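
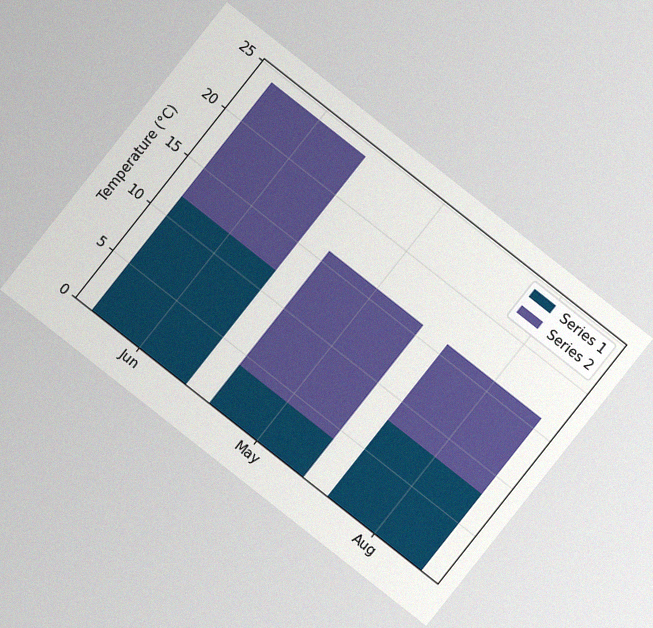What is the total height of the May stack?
The chart is tilted about 38° clockwise, with some photo noise. The May stack's top reaches 16°C on the y-axis.

16°C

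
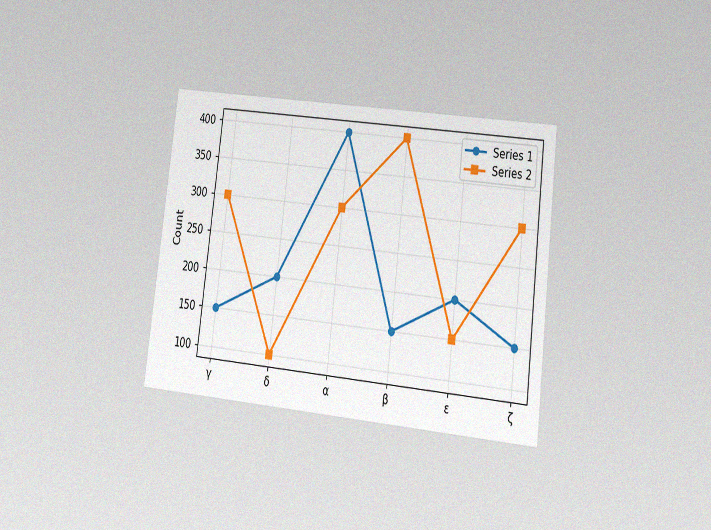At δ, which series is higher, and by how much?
The chart is tilted about 7° clockwise and viewed at a slight angle, with some photo noise. At δ, Series 1 sits above the other line by 100.

Series 1, by 100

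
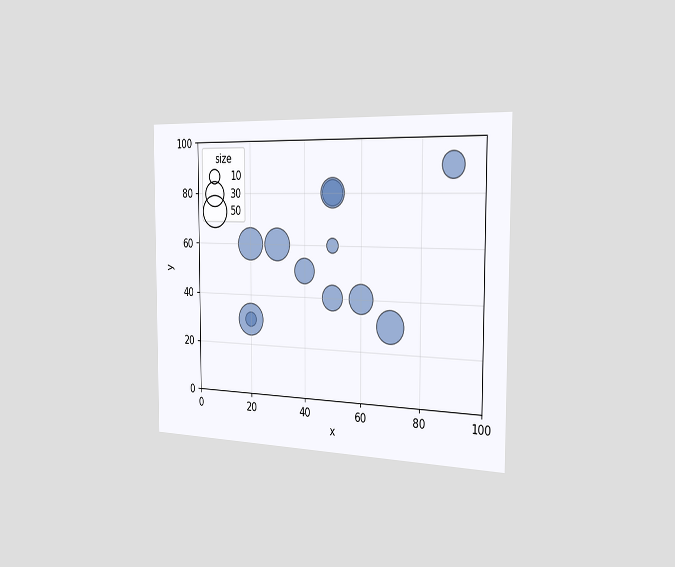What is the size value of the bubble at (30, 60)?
The chart is viewed slightly from the right. Matching the bubble at (30, 60) against the size legend gives 50.

50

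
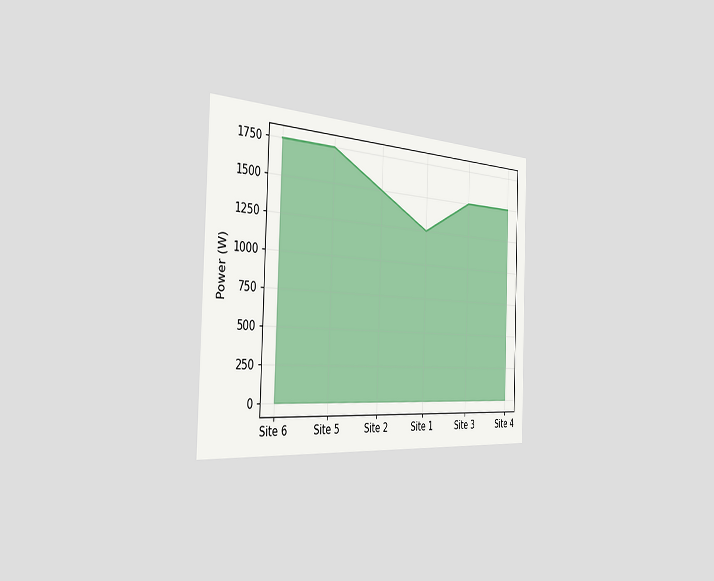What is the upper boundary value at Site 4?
1500W

The chart is tilted about 2° clockwise and viewed slightly from the left. At Site 4 the upper boundary is at 1500W.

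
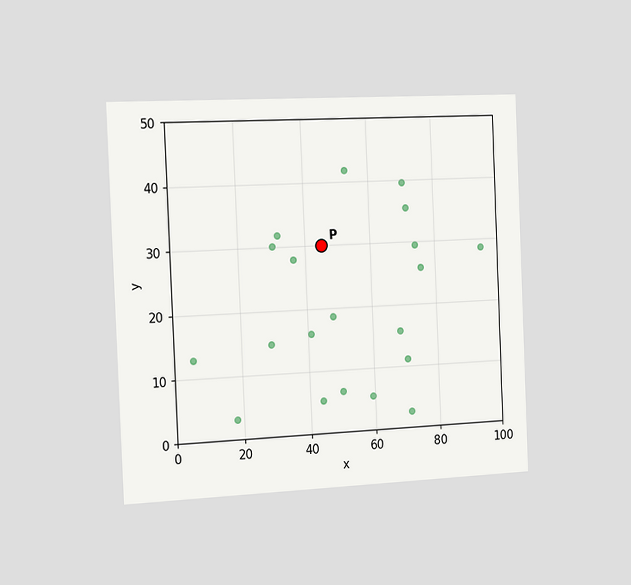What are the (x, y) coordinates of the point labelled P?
The chart is tilted about 2° counter-clockwise and viewed slightly from the left. Following the gridlines from P to each axis, P sits at (45, 30).

(45, 30)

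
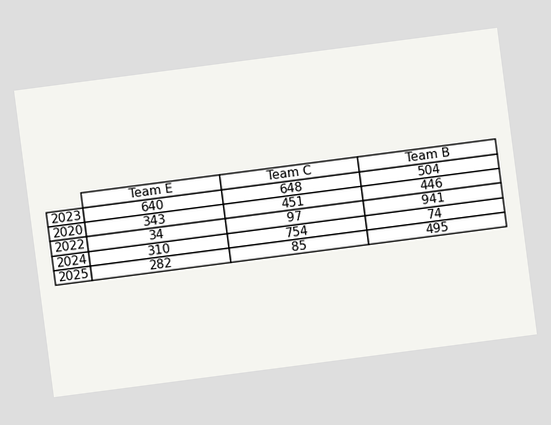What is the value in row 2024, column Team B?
74

The chart is tilted about 7° counter-clockwise. The (2024, Team B) cell reads 74.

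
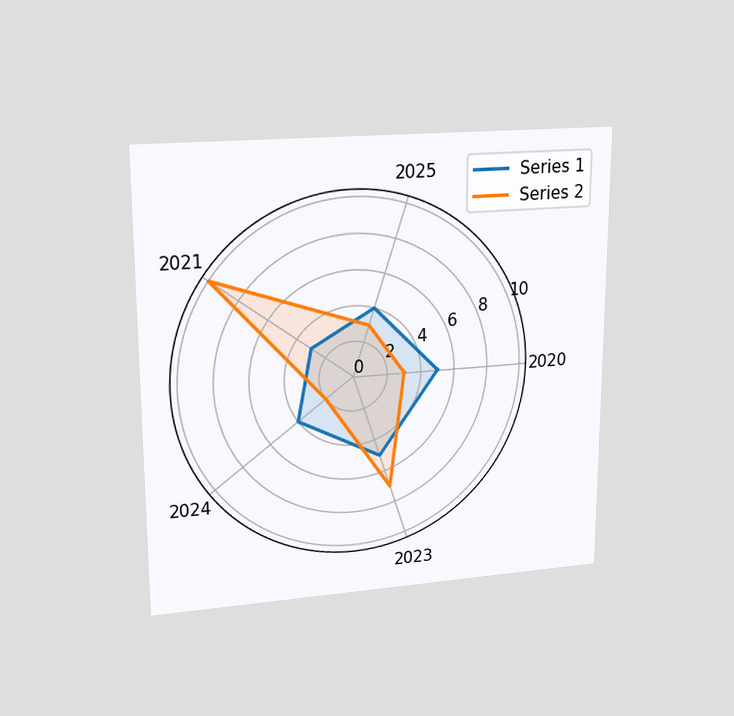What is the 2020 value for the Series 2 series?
3

The chart is viewed at a slight angle. On the 2020 axis, Series 2 reaches 3.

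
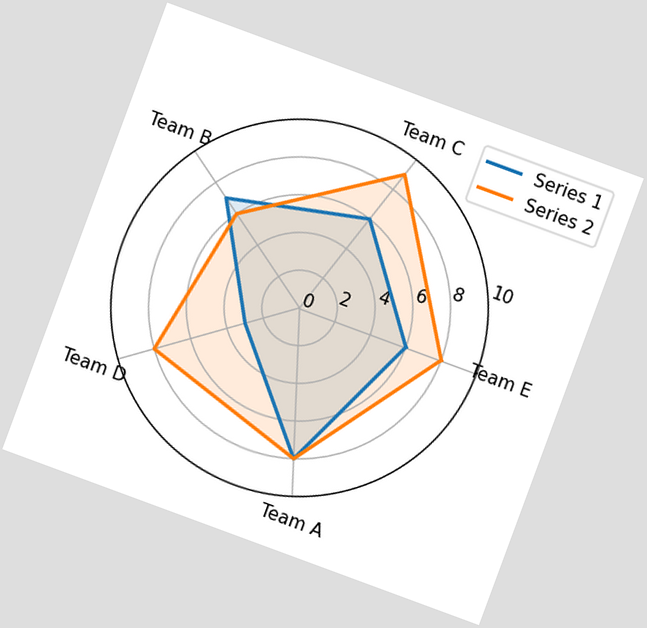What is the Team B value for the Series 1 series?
7

The chart is tilted about 20° clockwise. On the Team B axis, Series 1 reaches 7.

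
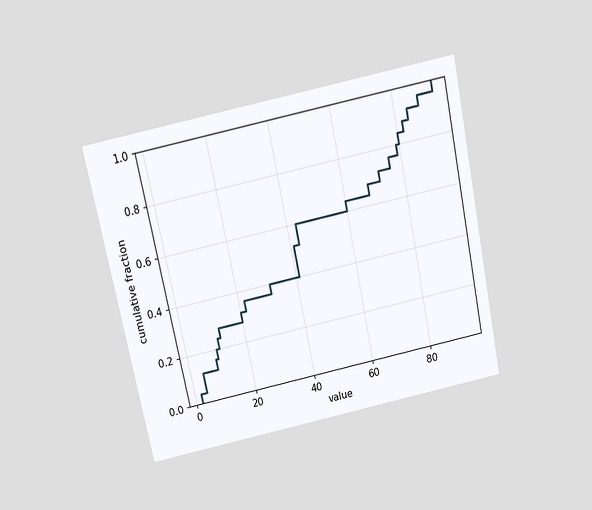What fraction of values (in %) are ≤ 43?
The chart is tilted about 12° counter-clockwise and viewed slightly from above. At x=43 the ECDF step is at 60%.

60%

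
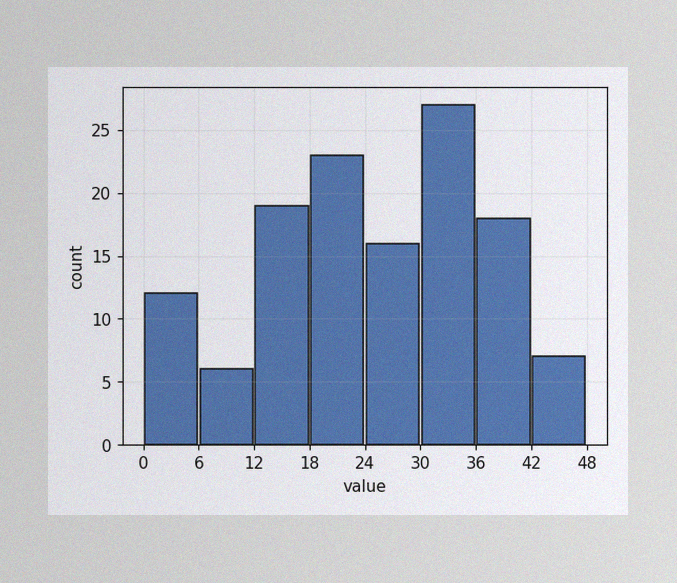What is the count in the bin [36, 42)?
The image has some photo noise and uneven lighting. The [36, 42) bin has height 18.

18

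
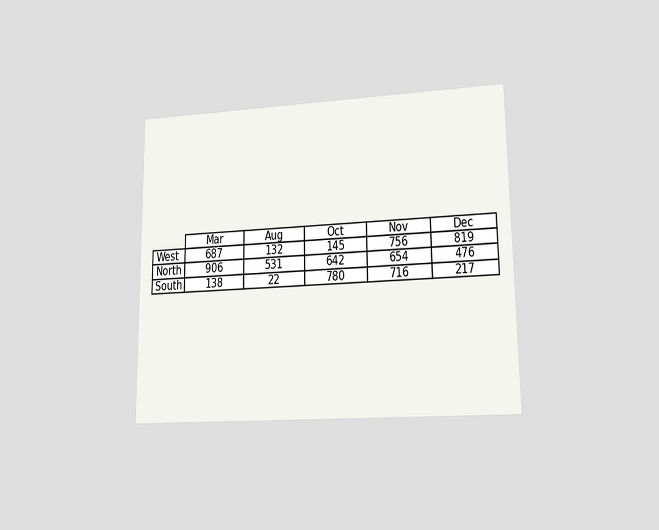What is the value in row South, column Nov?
716

The chart is viewed at a slight angle. The (South, Nov) cell reads 716.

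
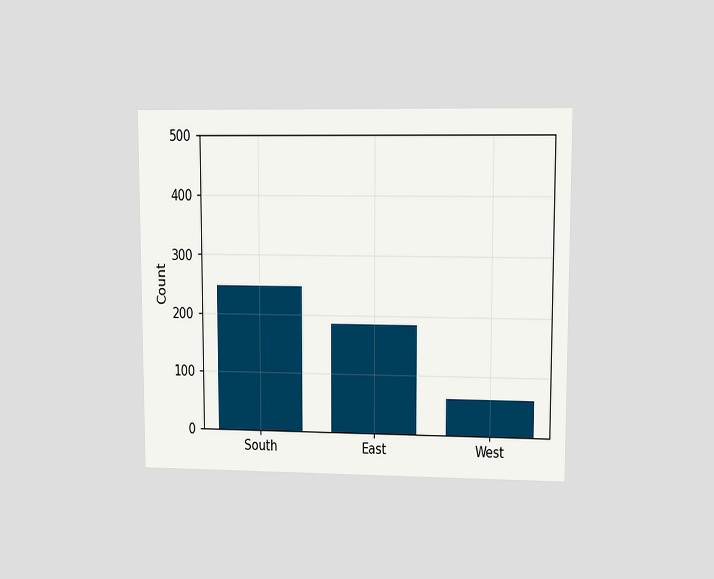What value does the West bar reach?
The chart is viewed at a slight angle. Reading along the chart's y-axis, the West bar reaches 62.

62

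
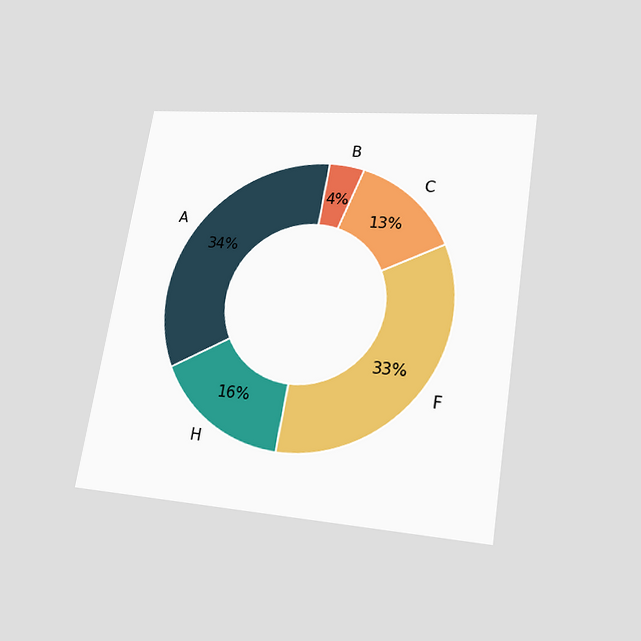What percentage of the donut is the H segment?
16%

The chart is tilted about 9° clockwise and viewed at a slight angle. The H segment takes up 16% of the ring.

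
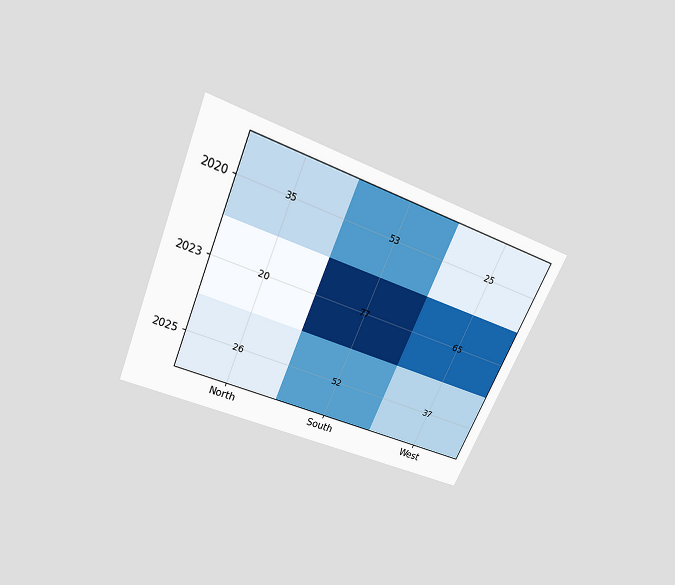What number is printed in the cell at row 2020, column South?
53

The chart is tilted about 23° clockwise and viewed slightly from above. The (2020, South) cell reads 53.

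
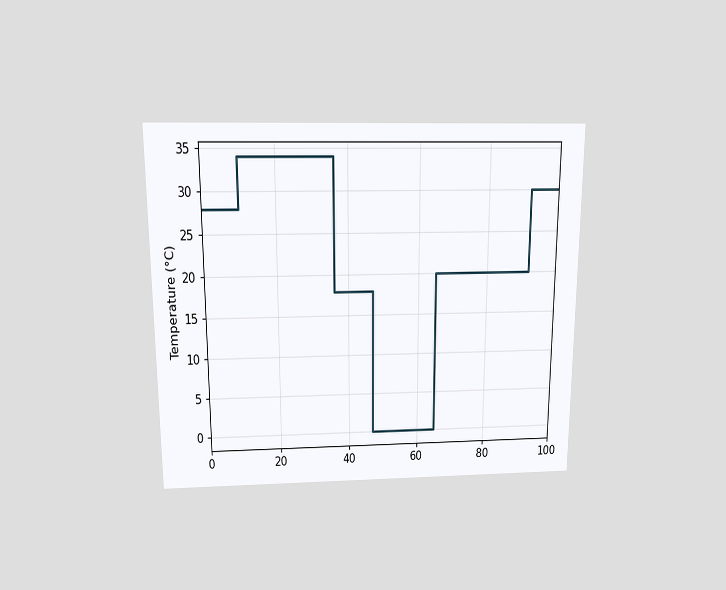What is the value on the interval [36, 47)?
The chart is viewed slightly from above. On [36, 47) the step sits at 18°C.

18°C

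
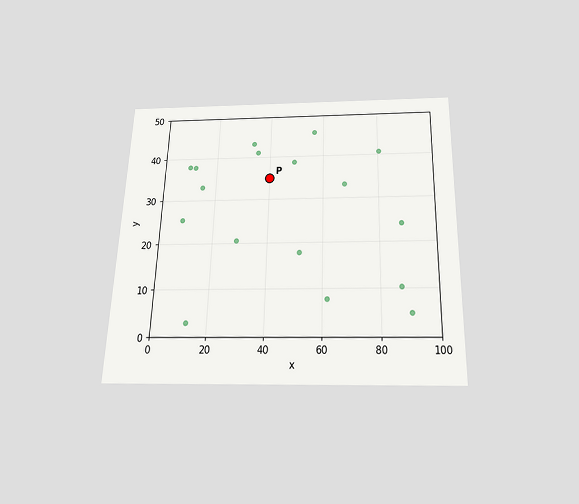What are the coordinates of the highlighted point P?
The chart is viewed slightly from below. Following the gridlines from P to each axis, P sits at (40, 35).

(40, 35)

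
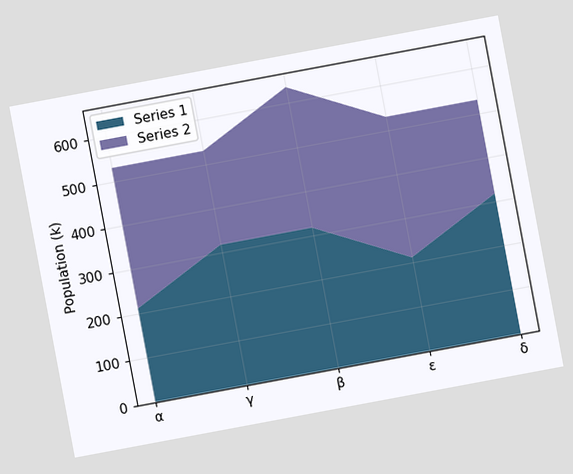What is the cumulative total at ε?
530k

The chart is tilted about 11° counter-clockwise. The stacked total at ε reaches 530k.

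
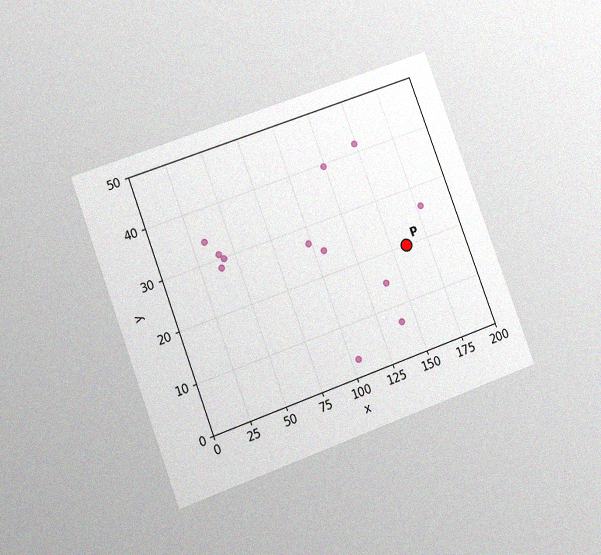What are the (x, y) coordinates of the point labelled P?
The chart is tilted about 20° counter-clockwise and viewed at a slight angle, with some photo noise. Following the gridlines from P to each axis, P sits at (160, 20).

(160, 20)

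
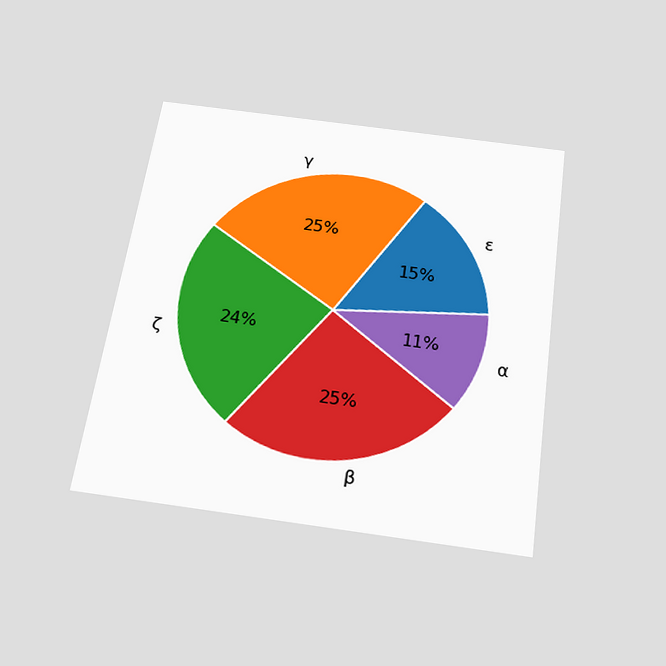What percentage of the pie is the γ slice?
25%

The chart is tilted about 8° clockwise and viewed slightly from below. The γ slice takes up 25% of the pie.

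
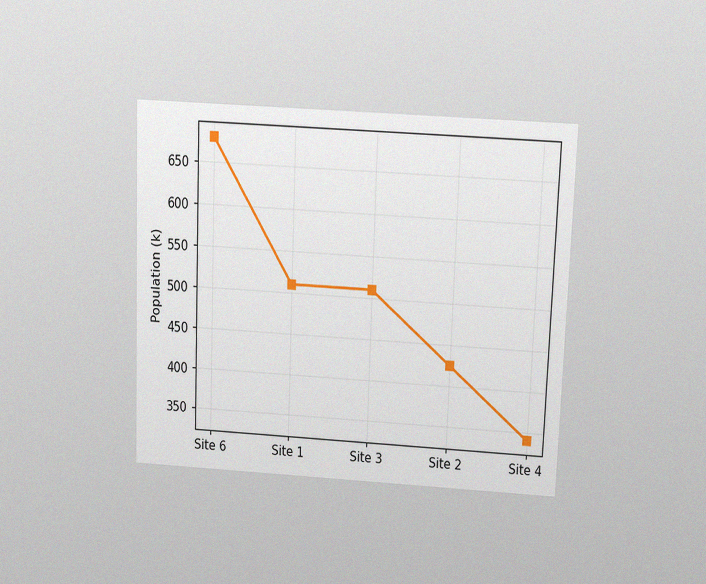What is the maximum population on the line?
The chart is tilted about 2° clockwise and viewed slightly from above, with some photo noise. The highest point is at Site 6, and reading across to the y-axis gives 680k.

680k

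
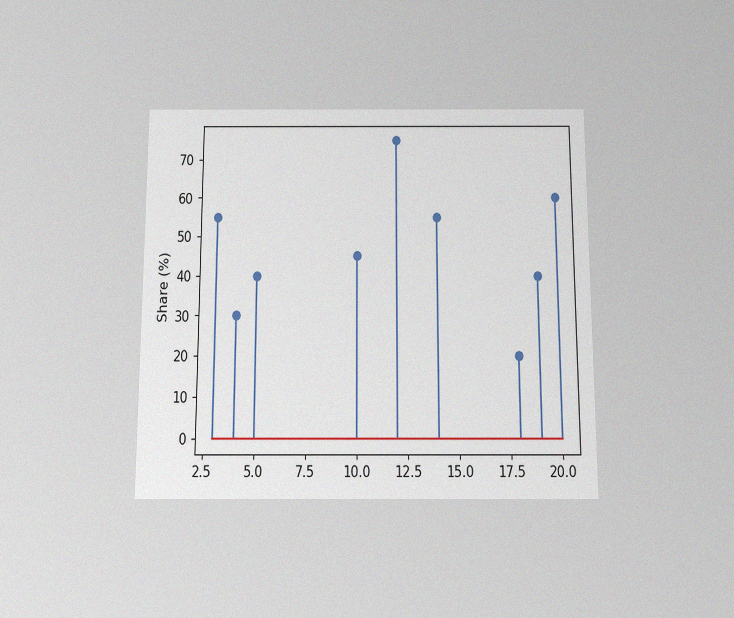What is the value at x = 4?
The chart is viewed slightly from below, with some photo noise. The stem at x=4 reaches 30%.

30%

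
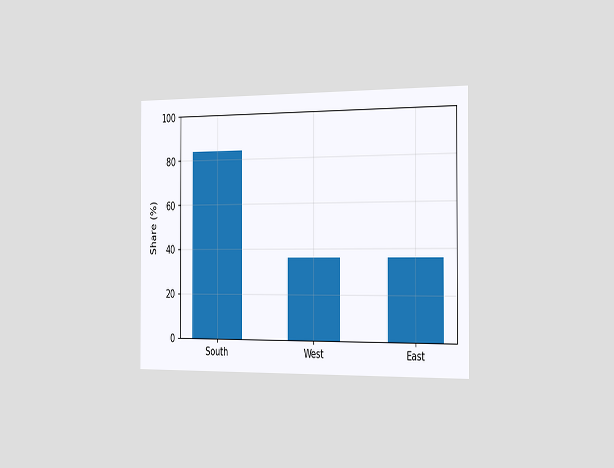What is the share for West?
36%

The chart is viewed slightly from the right. Reading along the chart's y-axis, the West bar reaches 36%.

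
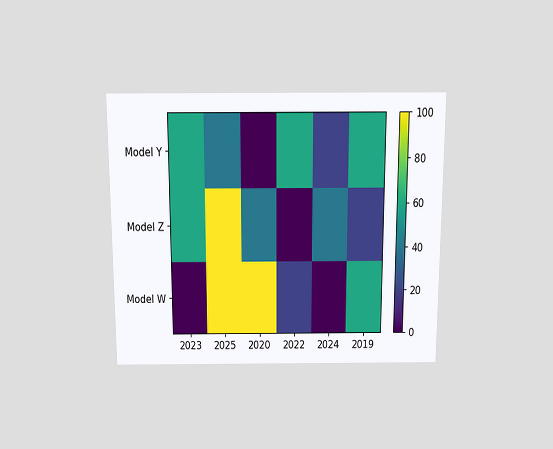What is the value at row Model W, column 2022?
20

The chart is viewed slightly from above. Matching cell (Model W, 2022) against the colorbar gives 20.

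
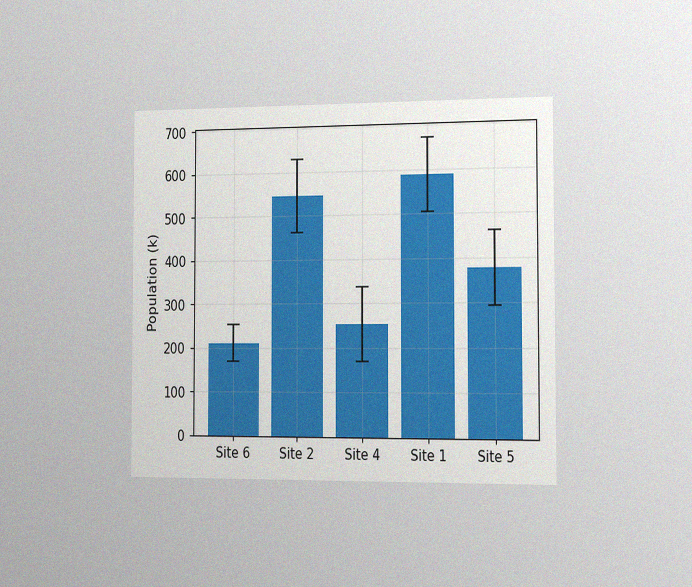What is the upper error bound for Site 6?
252k

The chart is viewed slightly from the right, with some photo noise. The Site 6 bar's upper whisker reaches 252k.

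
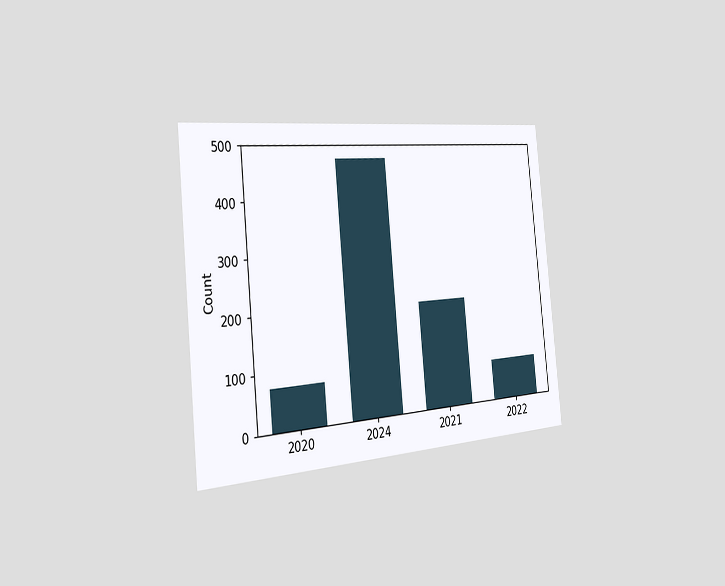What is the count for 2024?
The chart is tilted about 6° counter-clockwise and viewed slightly from the left. Reading along the chart's y-axis, the 2024 bar reaches 475.

475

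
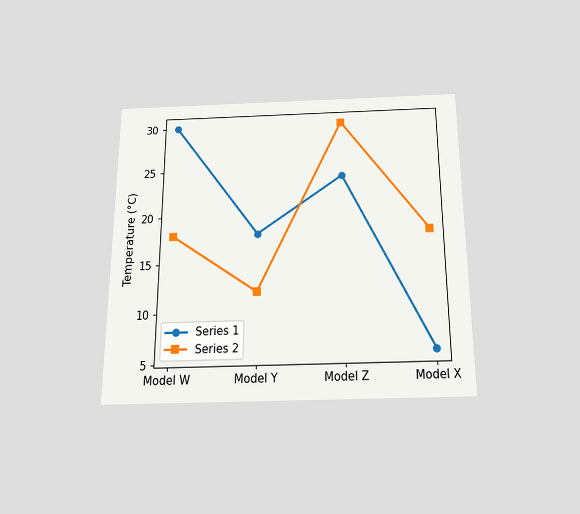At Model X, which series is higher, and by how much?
Series 2, by 12°C

The chart is viewed slightly from below. At Model X, Series 2 sits above the other line by 12°C.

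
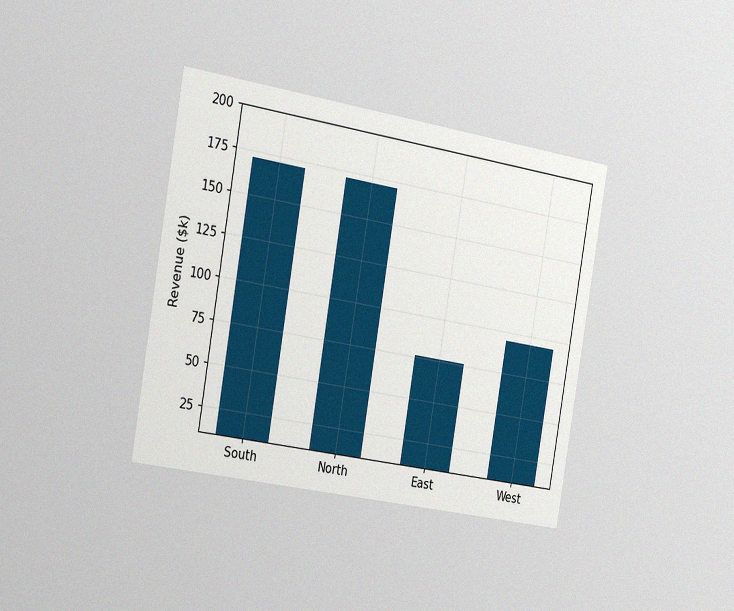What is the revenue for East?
$76k

The chart is tilted about 10° clockwise and viewed slightly from the left, with some photo noise. Reading along the chart's y-axis, the East bar reaches $76k.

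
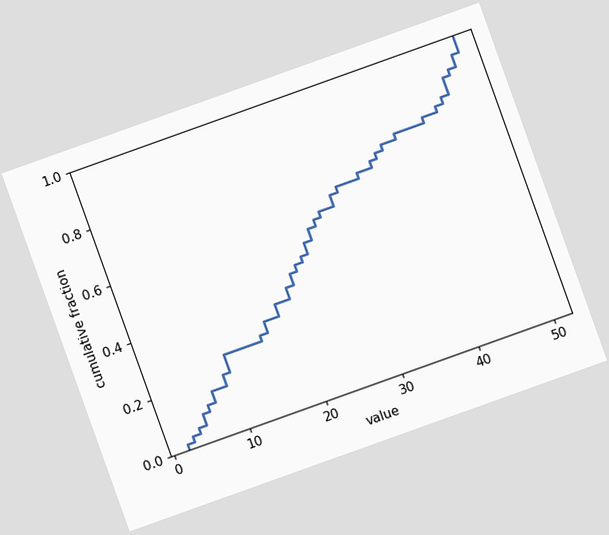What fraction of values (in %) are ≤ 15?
28%

The chart is tilted about 20° counter-clockwise. At x=15 the ECDF step is at 28%.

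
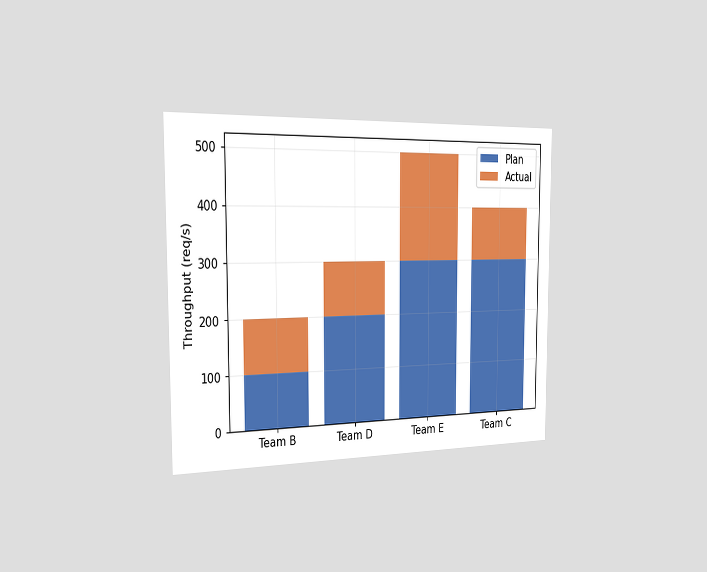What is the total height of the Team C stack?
The chart is viewed slightly from the left. The Team C stack's top reaches 400req/s on the y-axis.

400req/s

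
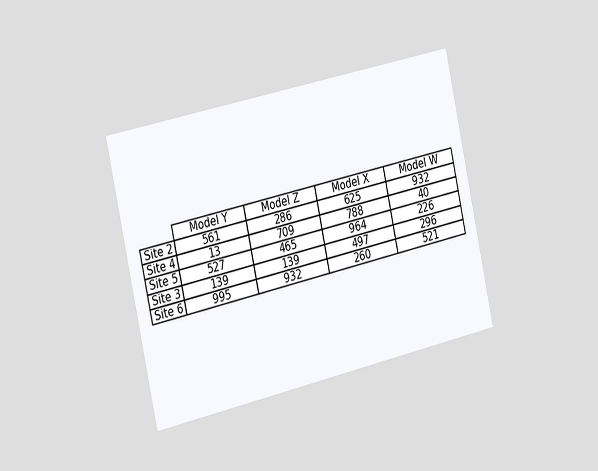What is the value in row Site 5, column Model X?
964

The chart is tilted about 13° counter-clockwise and viewed slightly from the left. The (Site 5, Model X) cell reads 964.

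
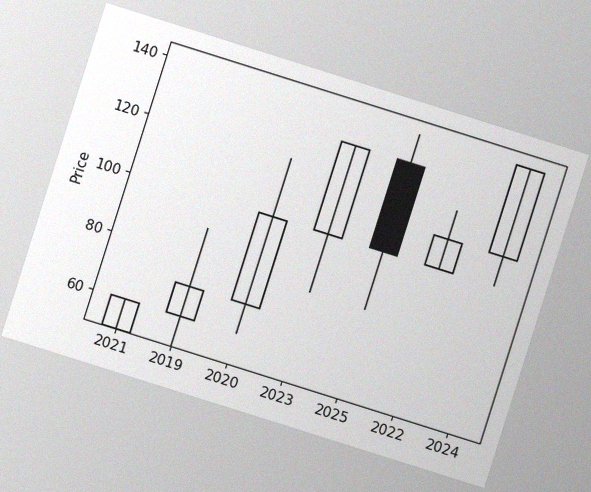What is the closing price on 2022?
110

The chart is tilted about 17° clockwise, with some photo noise. The 2022 candle closes at 110.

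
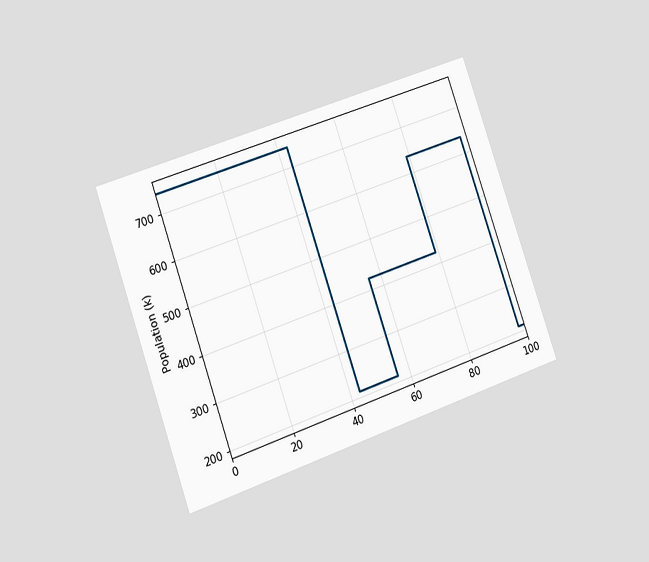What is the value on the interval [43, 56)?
The chart is tilted about 19° counter-clockwise and viewed slightly from the left. On [43, 56) the step sits at 212k.

212k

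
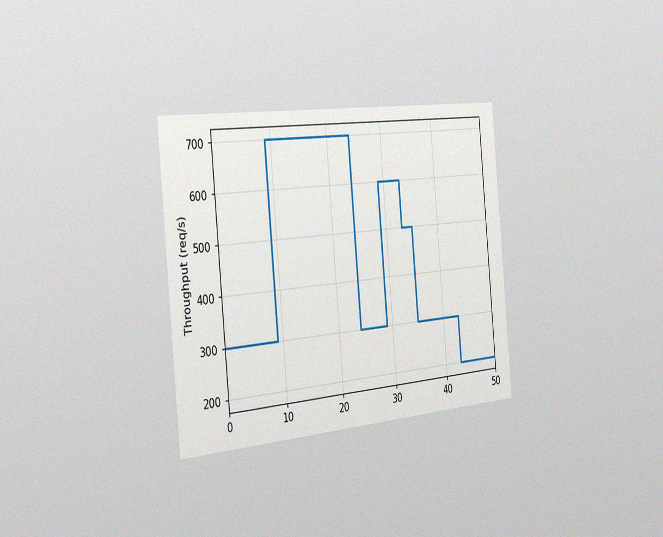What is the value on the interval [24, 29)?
The chart is tilted about 5° counter-clockwise and viewed slightly from the left, with some photo noise. On [24, 29) the step sits at 300req/s.

300req/s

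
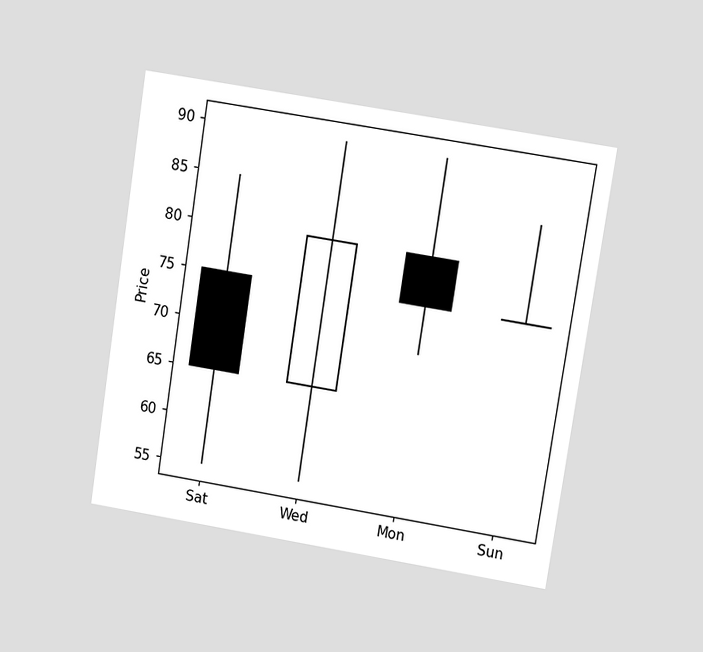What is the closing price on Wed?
The chart is tilted about 9° clockwise and viewed at a slight angle. The Wed candle closes at 80.

80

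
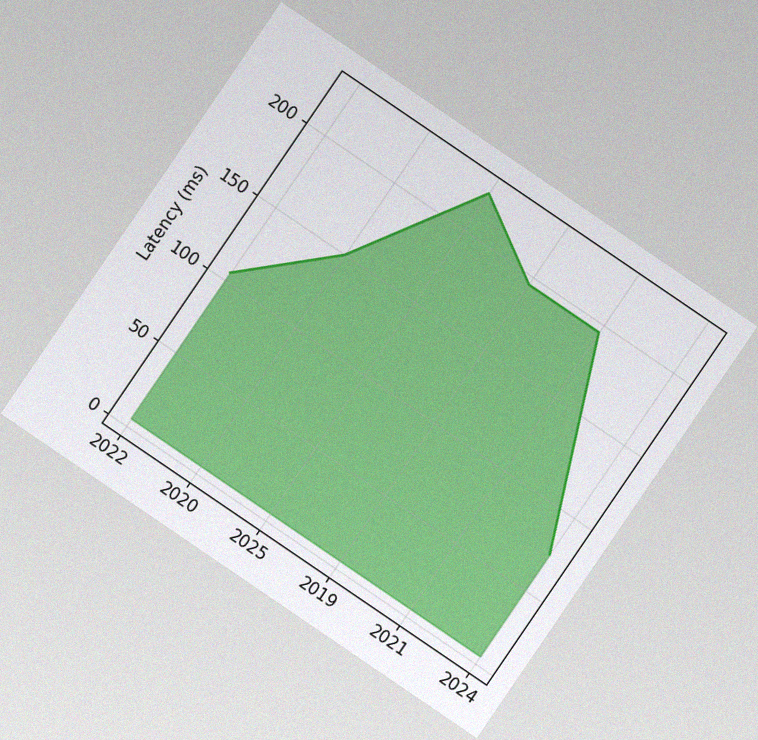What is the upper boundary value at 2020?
The chart is tilted about 34° clockwise, with some photo noise. At 2020 the upper boundary is at 150ms.

150ms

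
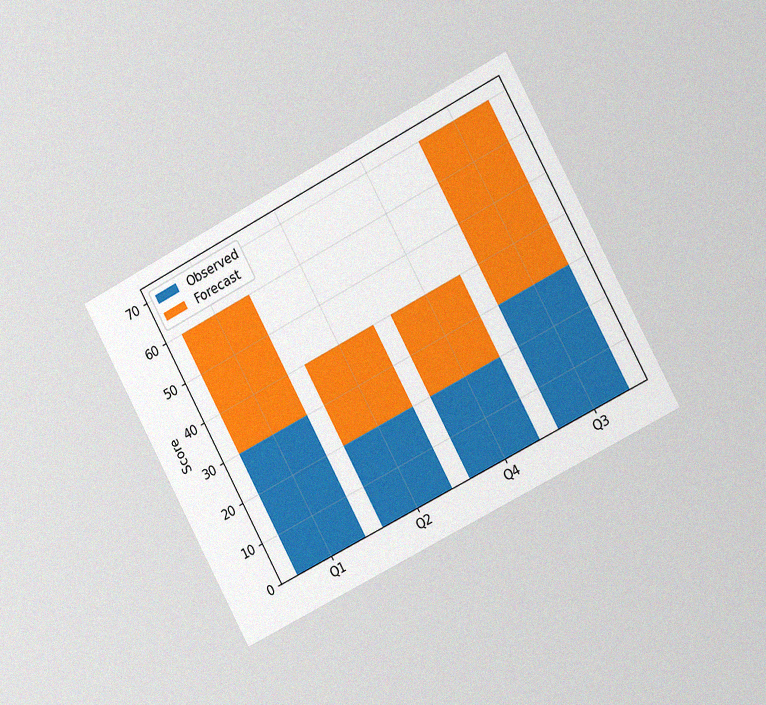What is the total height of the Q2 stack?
40

The chart is tilted about 28° counter-clockwise and viewed slightly from the right, with some photo noise. The Q2 stack's top reaches 40 on the y-axis.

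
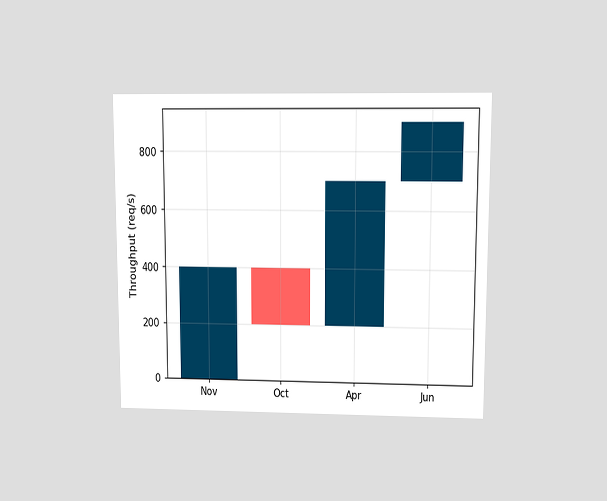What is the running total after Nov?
400req/s

The chart is viewed at a slight angle. After Nov the running total reaches 400req/s.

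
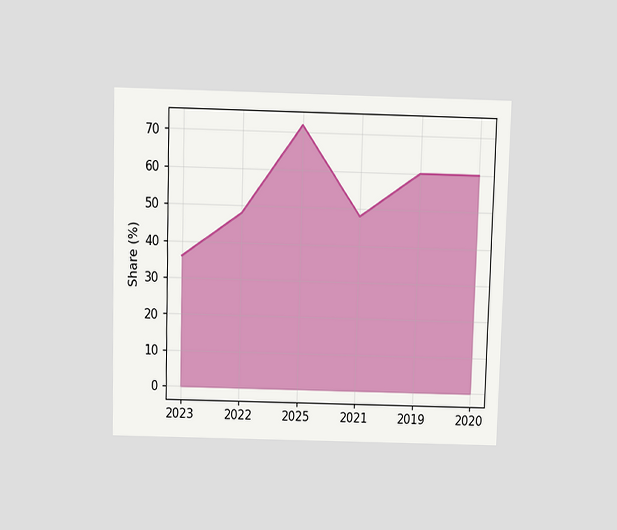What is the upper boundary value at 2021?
48%

The chart is viewed slightly from above. At 2021 the upper boundary is at 48%.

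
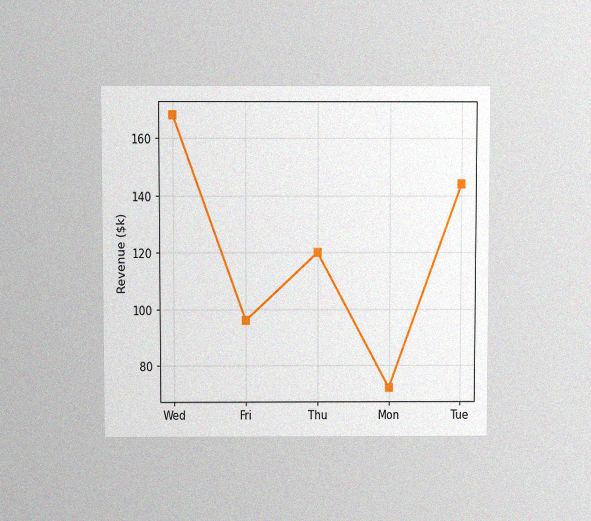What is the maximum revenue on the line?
The chart is viewed slightly from above, with some photo noise. The highest point is at Wed, and reading across to the y-axis gives $168k.

$168k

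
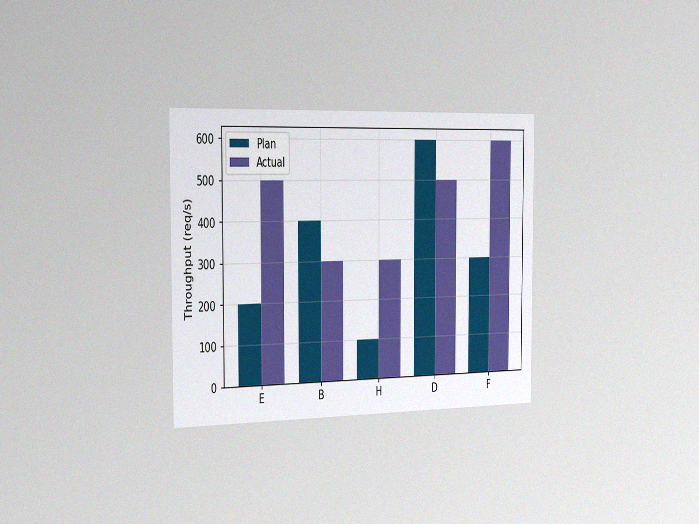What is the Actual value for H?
300req/s

The chart is viewed slightly from the left, with some photo noise. The Actual bar at H reaches 300req/s on the y-axis.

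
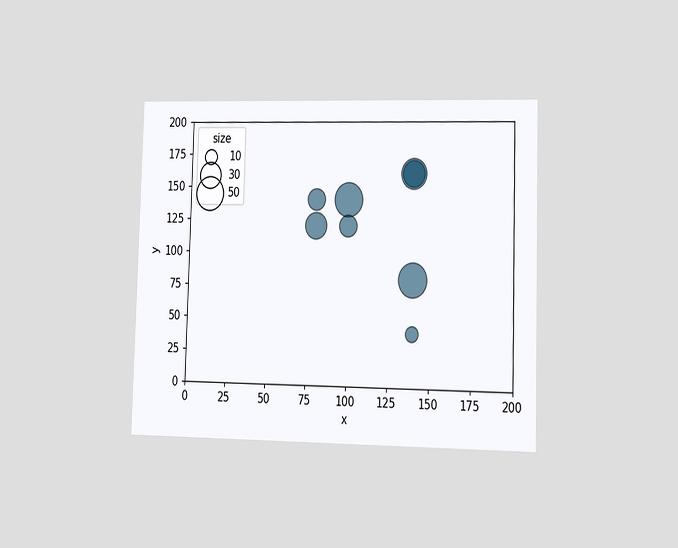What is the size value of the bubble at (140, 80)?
50

The chart is viewed slightly from the right. Matching the bubble at (140, 80) against the size legend gives 50.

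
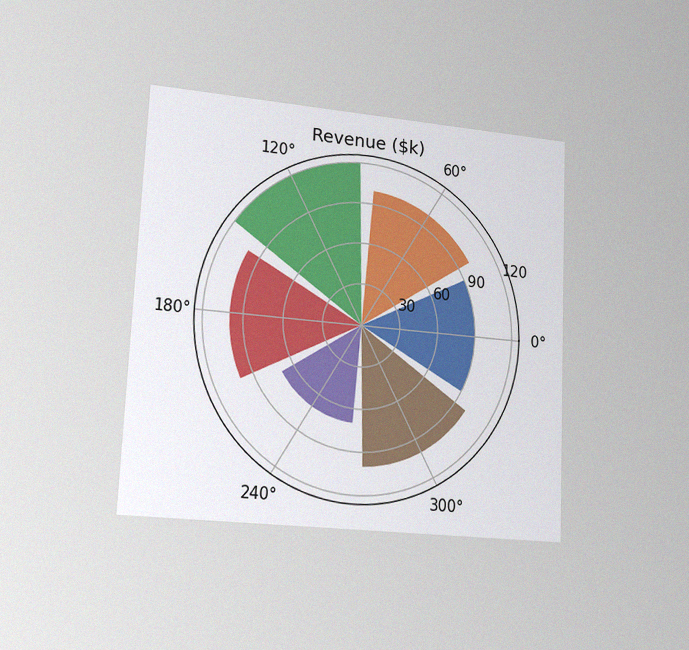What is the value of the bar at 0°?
The chart is tilted about 3° clockwise and viewed slightly from the left, with some photo noise. The bar at 0° reaches $90k on the radial axis.

$90k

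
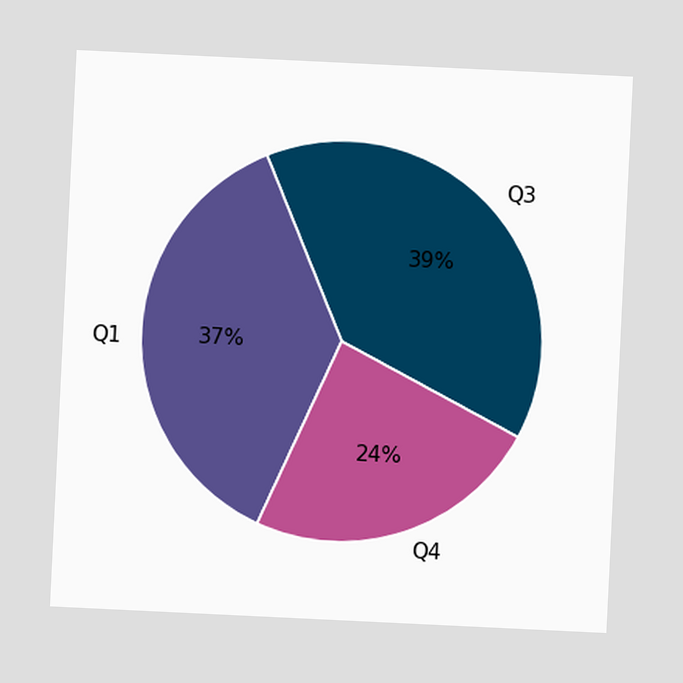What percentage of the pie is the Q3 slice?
The chart is tilted about 3° clockwise. The Q3 slice takes up 39% of the pie.

39%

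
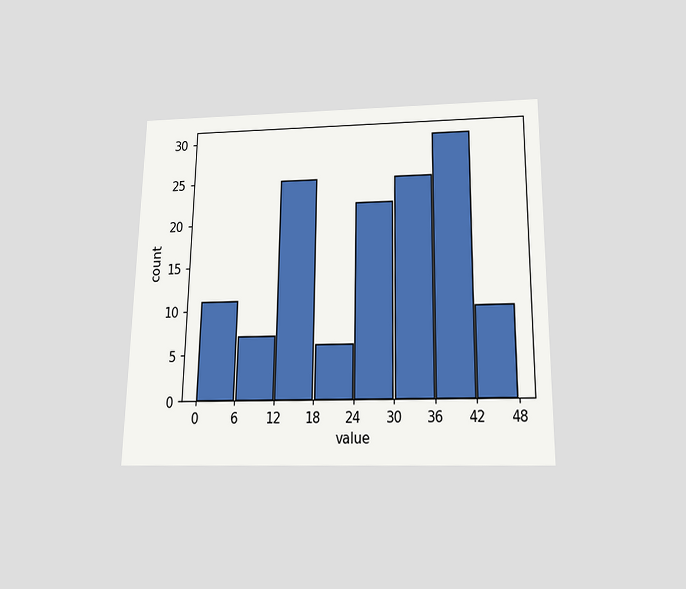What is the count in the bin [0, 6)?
11

The chart is viewed slightly from below. The [0, 6) bin has height 11.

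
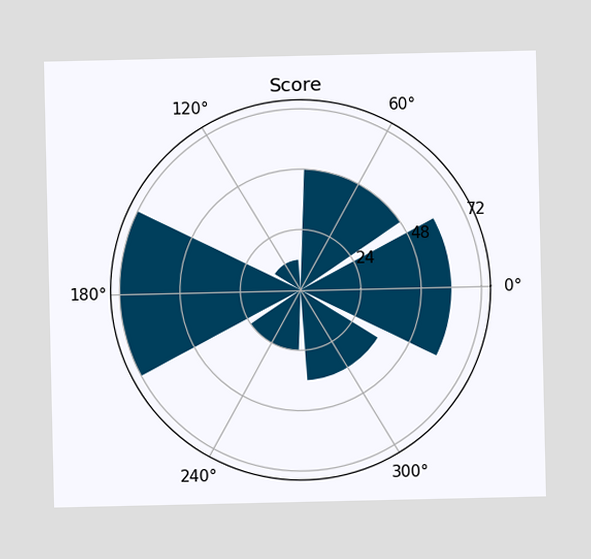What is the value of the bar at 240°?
24

The bar at 240° reaches 24 on the radial axis.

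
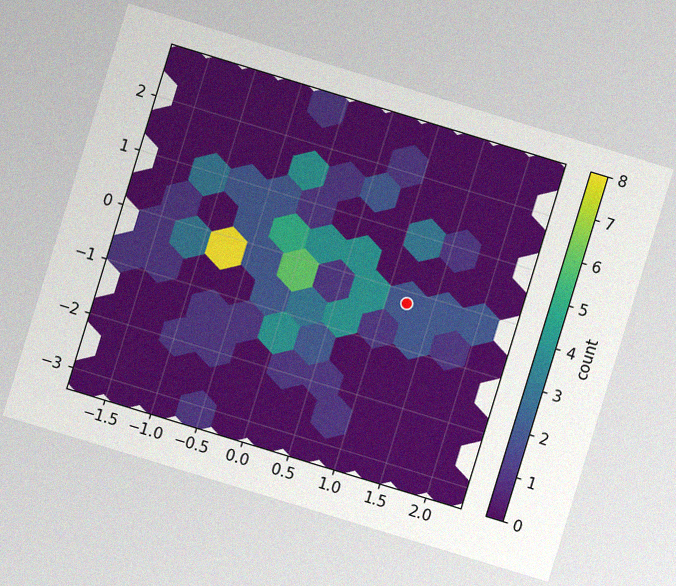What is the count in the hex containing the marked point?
The chart is tilted about 17° clockwise, with some photo noise. The marked hex reads 2 on the colorbar.

2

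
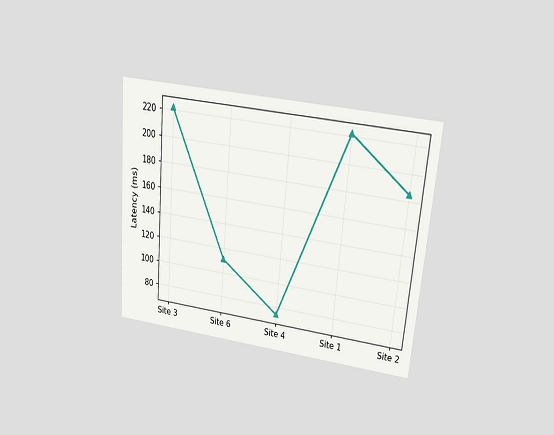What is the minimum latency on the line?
74ms

The chart is tilted about 5° clockwise and viewed slightly from above. The lowest point is at Site 4, and reading across to the y-axis gives 74ms.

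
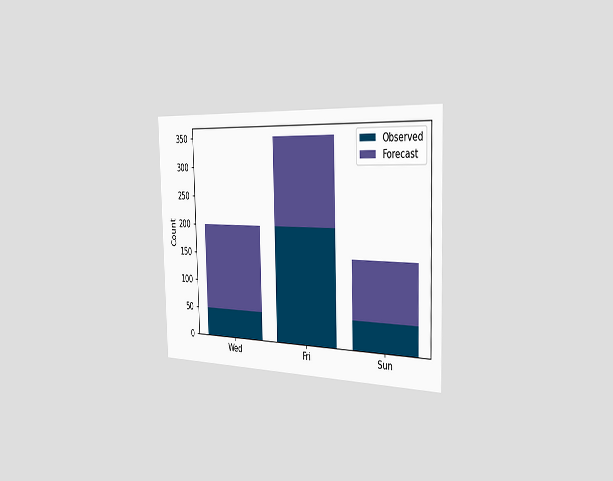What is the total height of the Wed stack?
200

The chart is viewed slightly from the right. The Wed stack's top reaches 200 on the y-axis.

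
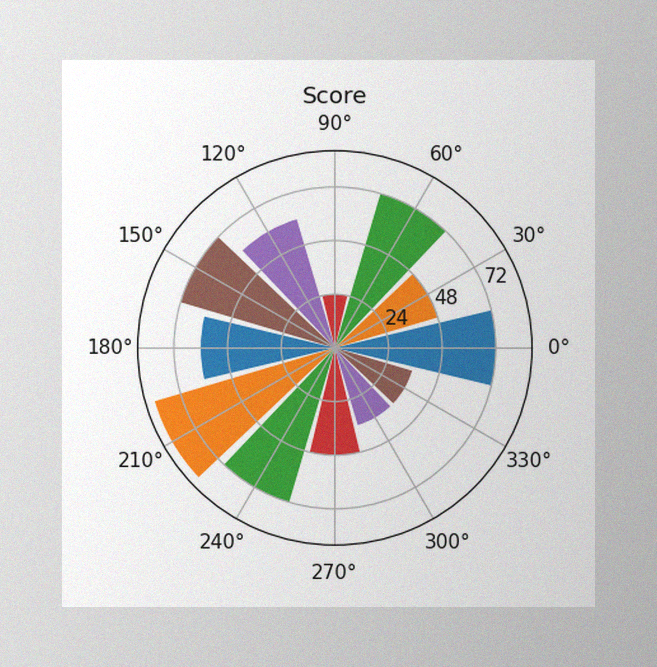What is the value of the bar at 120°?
60

The image has some photo noise and uneven lighting. The bar at 120° reaches 60 on the radial axis.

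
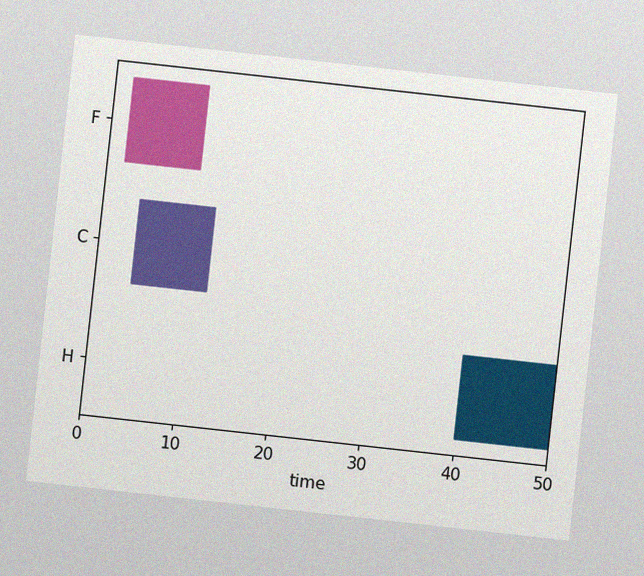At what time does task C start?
The chart is tilted about 6° clockwise, with some photo noise. The C bar begins at t=4.

4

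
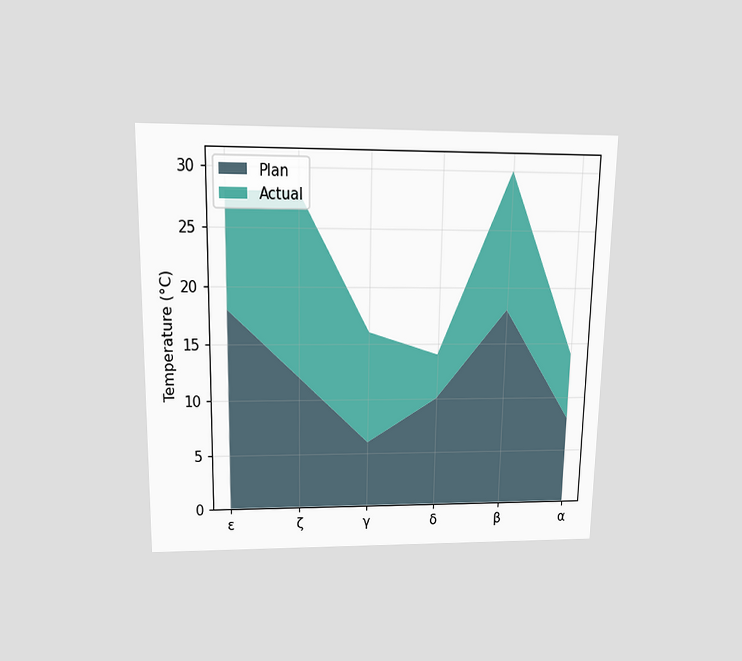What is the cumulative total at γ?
16°C

The chart is viewed slightly from above. The stacked total at γ reaches 16°C.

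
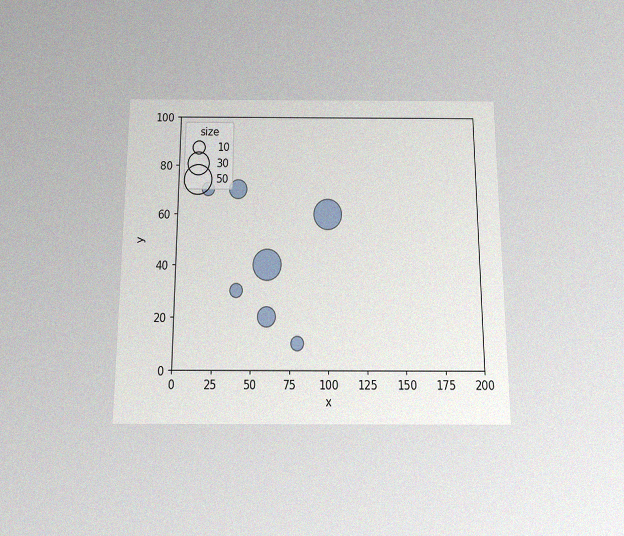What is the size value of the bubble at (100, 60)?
The chart is viewed slightly from below, with some photo noise. Matching the bubble at (100, 60) against the size legend gives 50.

50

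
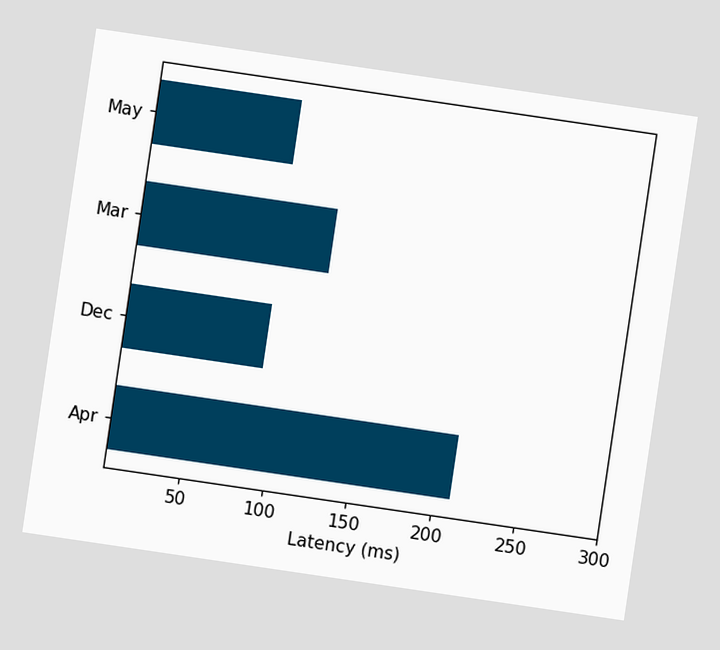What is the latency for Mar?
The chart is tilted about 8° clockwise. Reading along the chart's x-axis, the Mar bar reaches 120ms.

120ms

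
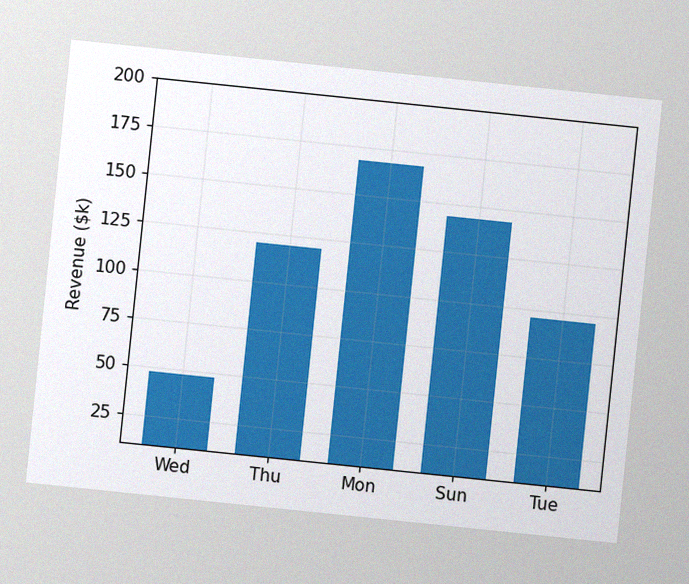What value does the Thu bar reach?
The chart is tilted about 6° clockwise, with some photo noise. Reading along the chart's y-axis, the Thu bar reaches $120k.

$120k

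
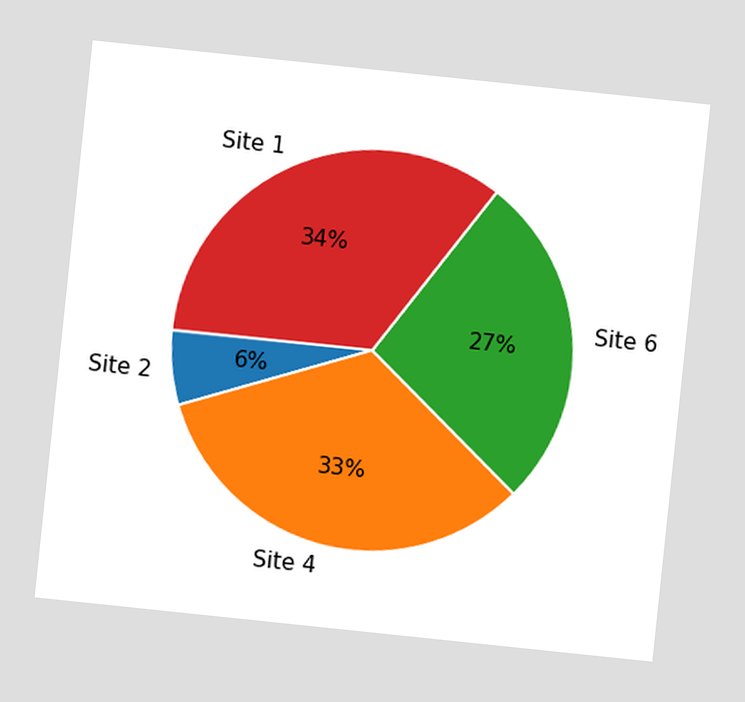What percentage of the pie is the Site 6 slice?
27%

The chart is tilted about 6° clockwise. The Site 6 slice takes up 27% of the pie.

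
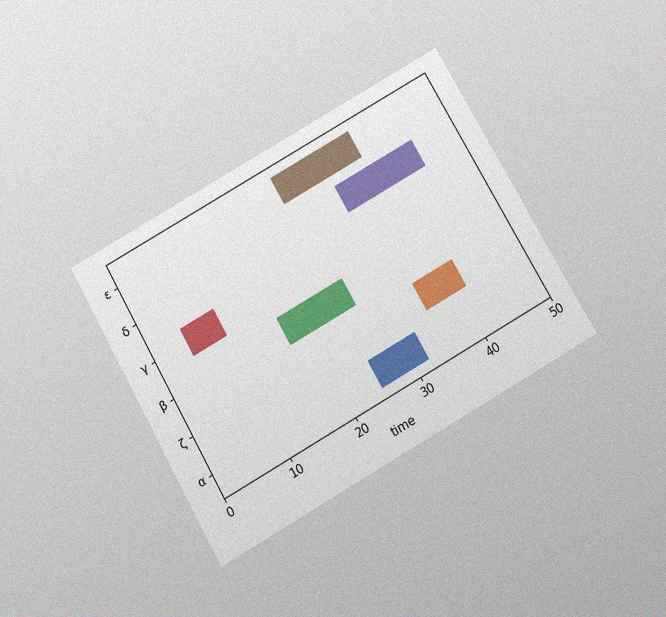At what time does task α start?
25

The chart is tilted about 30° counter-clockwise and viewed slightly from below, with some photo noise. The α bar begins at t=25.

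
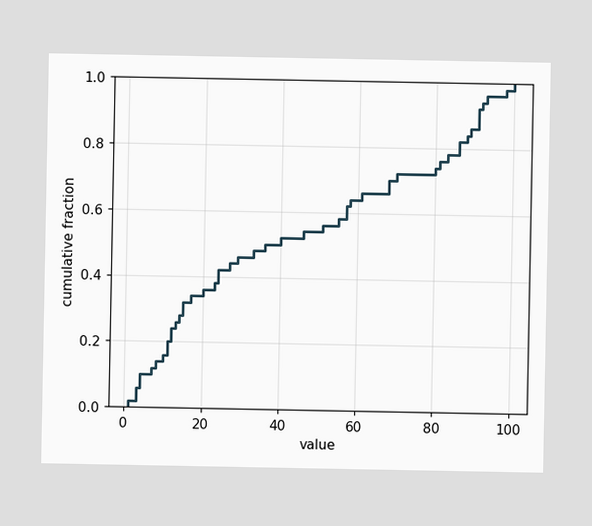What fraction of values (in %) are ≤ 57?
At x=57 the ECDF step is at 62%.

62%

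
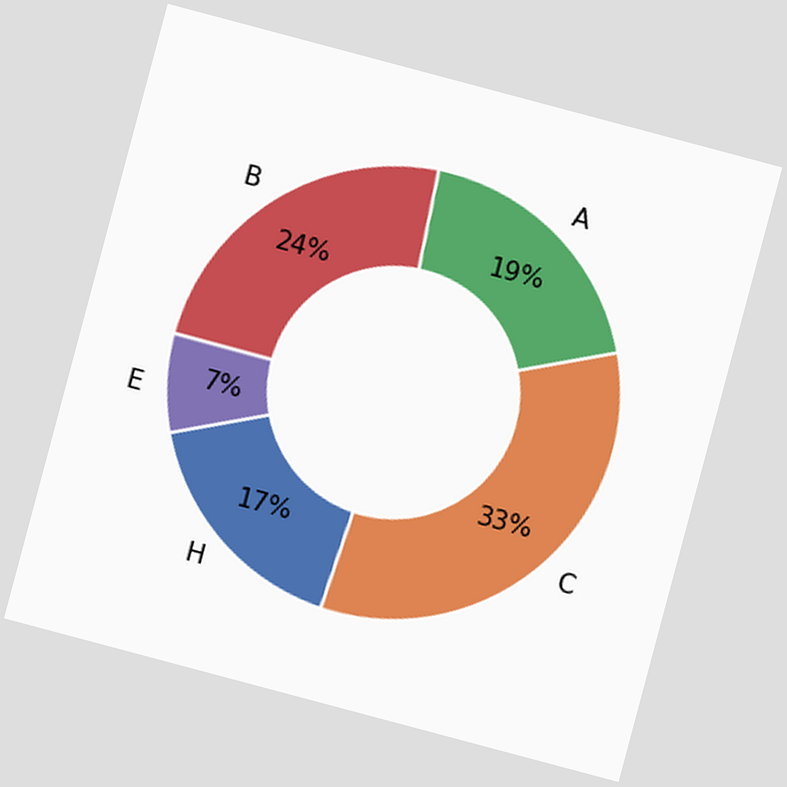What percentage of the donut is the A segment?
The chart is tilted about 15° clockwise. The A segment takes up 19% of the ring.

19%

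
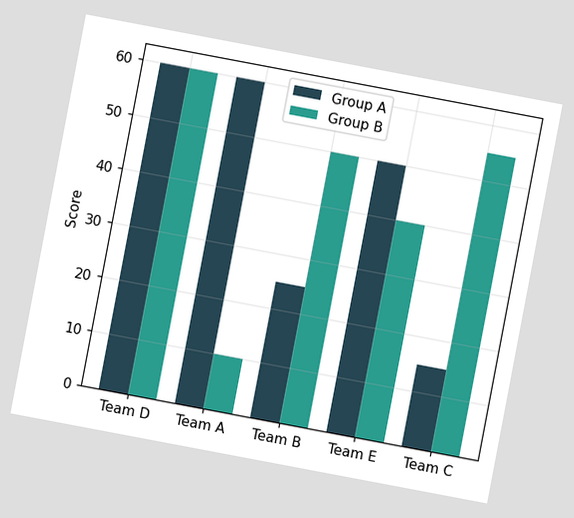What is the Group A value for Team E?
50

The chart is tilted about 11° clockwise. The Group A bar at Team E reaches 50 on the y-axis.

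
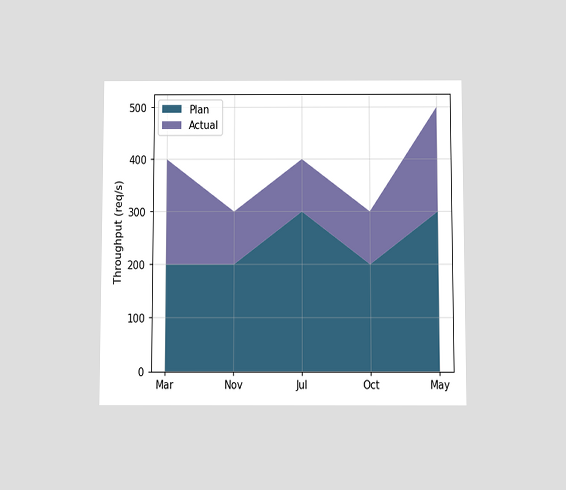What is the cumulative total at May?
500req/s

The chart is viewed slightly from below. The stacked total at May reaches 500req/s.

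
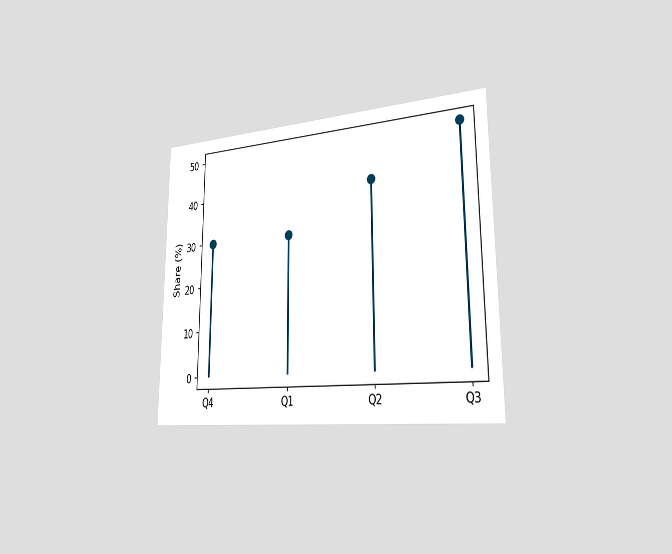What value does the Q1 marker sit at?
30%

The chart is viewed slightly from the right. The Q1 marker sits at 30%.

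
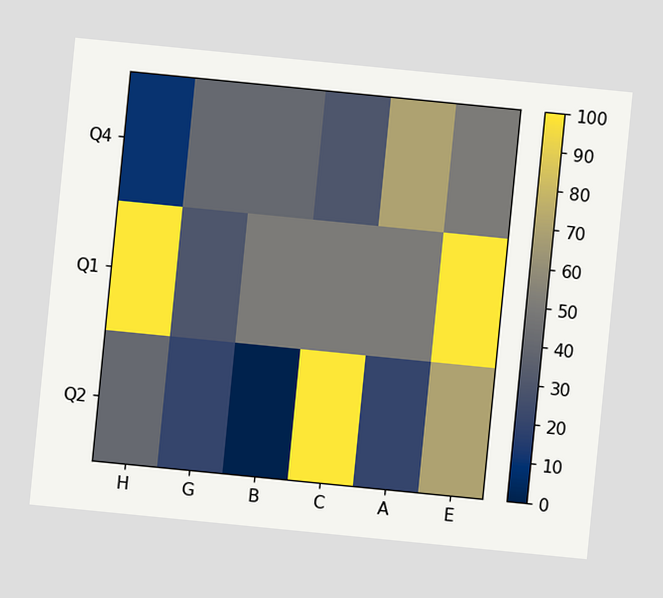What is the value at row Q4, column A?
70

The chart is tilted about 6° clockwise. Matching cell (Q4, A) against the colorbar gives 70.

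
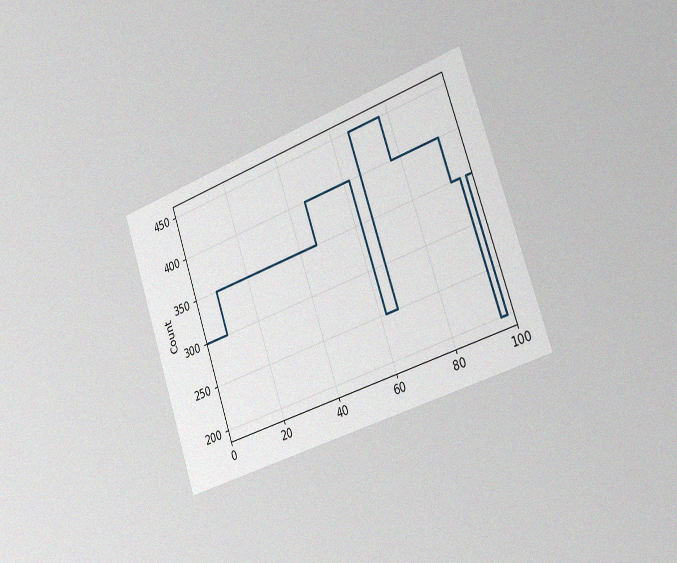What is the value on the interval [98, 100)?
The chart is tilted about 19° counter-clockwise and viewed slightly from the right, with some photo noise. On [98, 100) the step sits at 350.

350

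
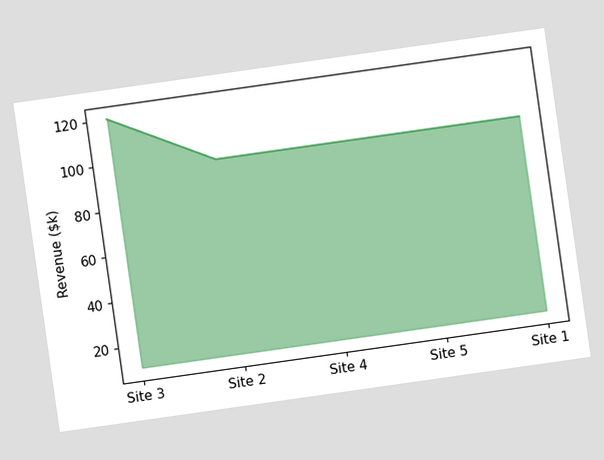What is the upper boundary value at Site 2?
The chart is tilted about 8° counter-clockwise. At Site 2 the upper boundary is at $96k.

$96k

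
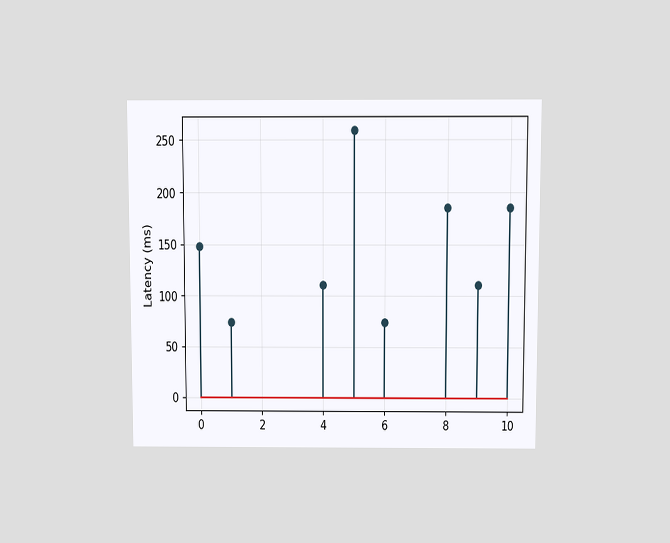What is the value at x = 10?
185ms

The chart is viewed slightly from above. The stem at x=10 reaches 185ms.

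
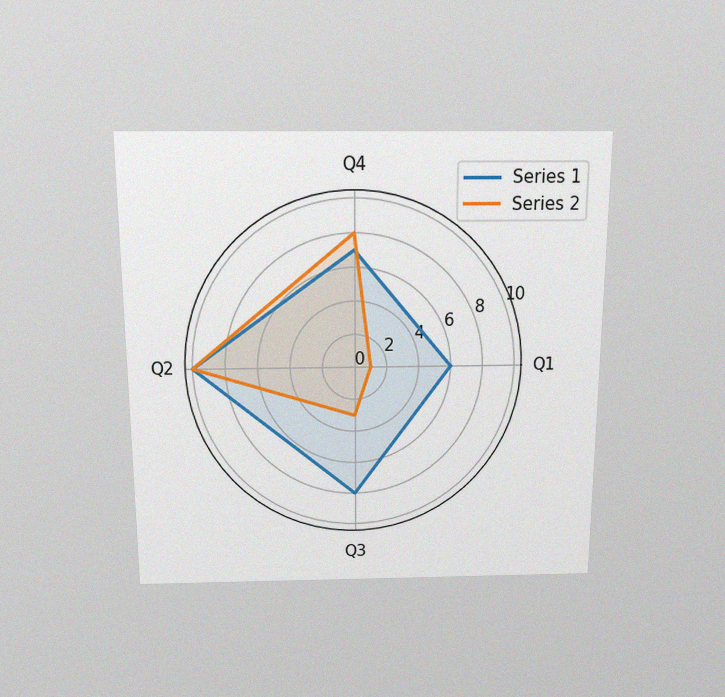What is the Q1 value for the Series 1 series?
The chart is viewed slightly from above, with some photo noise. On the Q1 axis, Series 1 reaches 6.

6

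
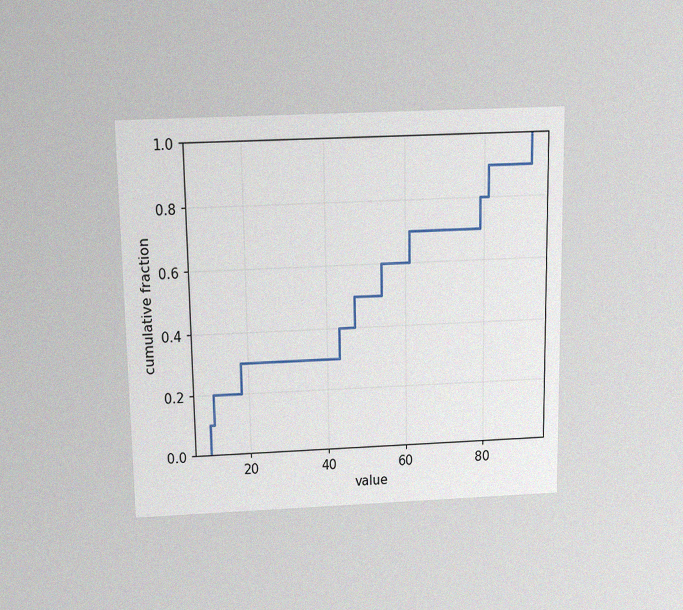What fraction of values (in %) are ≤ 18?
The chart is viewed slightly from above, with some photo noise. At x=18 the ECDF step is at 30%.

30%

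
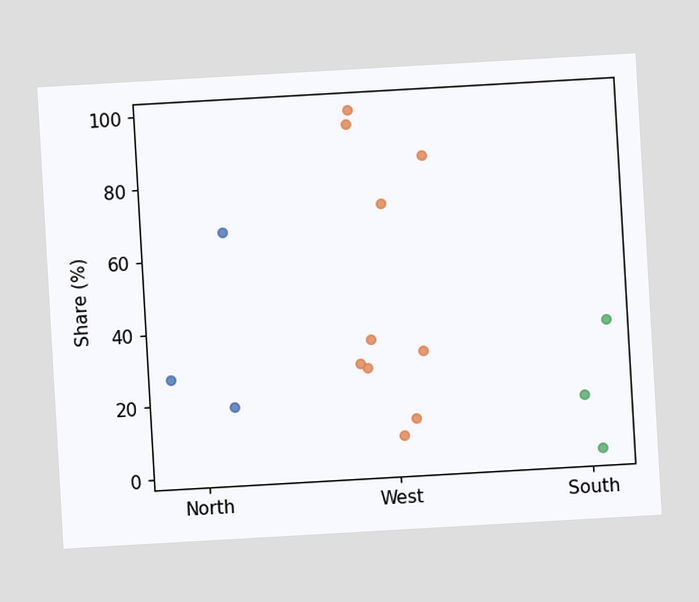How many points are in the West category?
The chart is tilted about 3° counter-clockwise. Counting the markers in the West column gives 10.

10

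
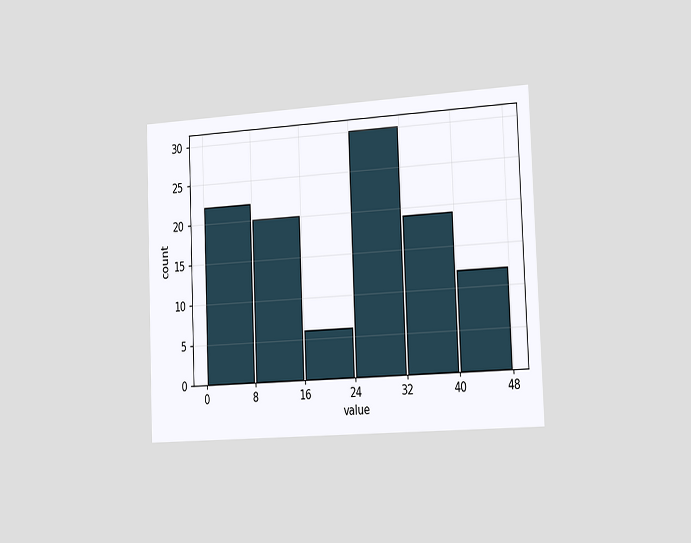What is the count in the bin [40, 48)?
12

The chart is tilted about 2° counter-clockwise and viewed slightly from the right. The [40, 48) bin has height 12.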